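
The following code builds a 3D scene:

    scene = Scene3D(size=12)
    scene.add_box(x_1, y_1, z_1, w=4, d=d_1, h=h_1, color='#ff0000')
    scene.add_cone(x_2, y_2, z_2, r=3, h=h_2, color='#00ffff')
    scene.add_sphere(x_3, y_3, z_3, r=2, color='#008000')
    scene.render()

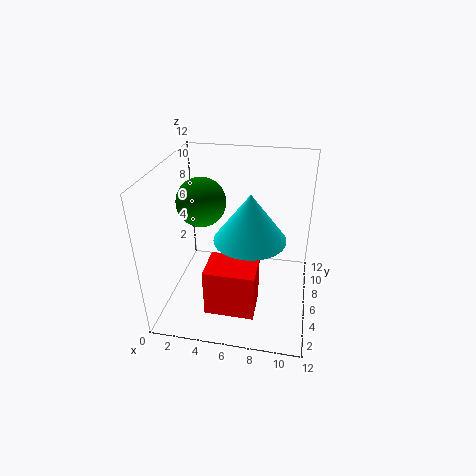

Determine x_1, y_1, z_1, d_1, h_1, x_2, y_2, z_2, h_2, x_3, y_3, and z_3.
x_1 = 4, y_1 = 2, z_1 = 1, d_1 = 3, h_1 = 4, x_2 = 7, y_2 = 6, z_2 = 6, h_2 = 4, x_3 = 3, y_3 = 6, z_3 = 9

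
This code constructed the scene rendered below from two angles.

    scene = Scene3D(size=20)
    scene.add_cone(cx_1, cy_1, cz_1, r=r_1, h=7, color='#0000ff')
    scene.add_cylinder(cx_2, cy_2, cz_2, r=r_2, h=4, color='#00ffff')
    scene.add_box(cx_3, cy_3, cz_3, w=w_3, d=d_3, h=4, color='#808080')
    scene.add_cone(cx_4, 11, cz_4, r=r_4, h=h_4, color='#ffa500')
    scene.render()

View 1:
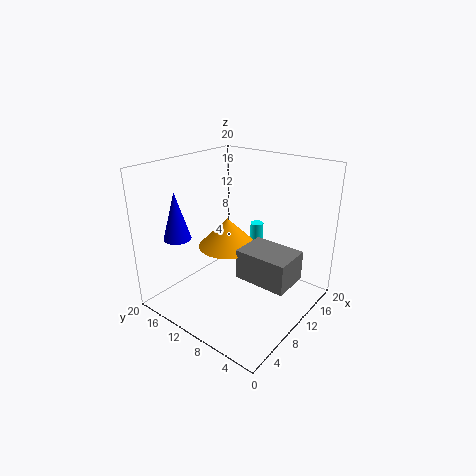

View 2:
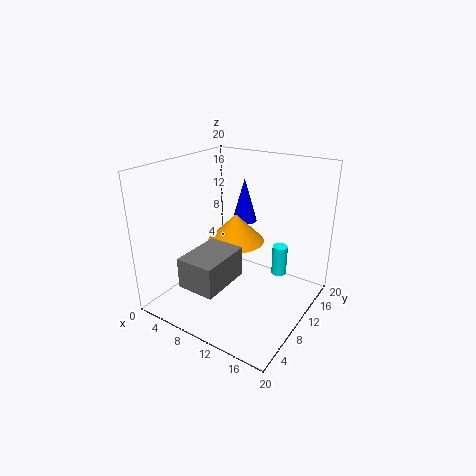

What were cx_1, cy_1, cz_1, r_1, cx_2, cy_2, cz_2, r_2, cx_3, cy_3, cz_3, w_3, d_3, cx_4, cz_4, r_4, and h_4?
cx_1 = 6, cy_1 = 18, cz_1 = 9, r_1 = 2, cx_2 = 16, cy_2 = 11, cz_2 = 6, r_2 = 1, cx_3 = 7, cy_3 = 1, cz_3 = 6, w_3 = 5, d_3 = 7, cx_4 = 9, cz_4 = 9, r_4 = 4, h_4 = 4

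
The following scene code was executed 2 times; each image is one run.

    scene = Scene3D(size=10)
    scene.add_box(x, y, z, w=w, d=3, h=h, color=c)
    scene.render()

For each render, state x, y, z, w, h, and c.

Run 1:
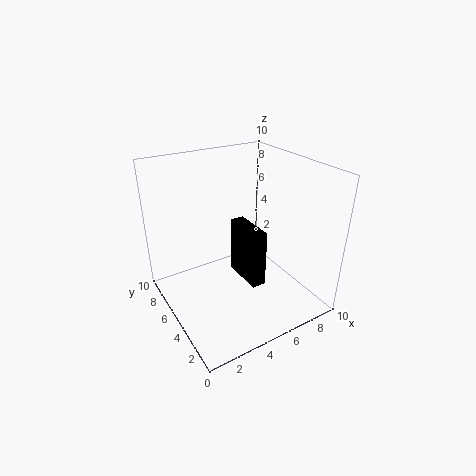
x = 5, y = 3, z = 2, w = 1, h = 4, c = 'black'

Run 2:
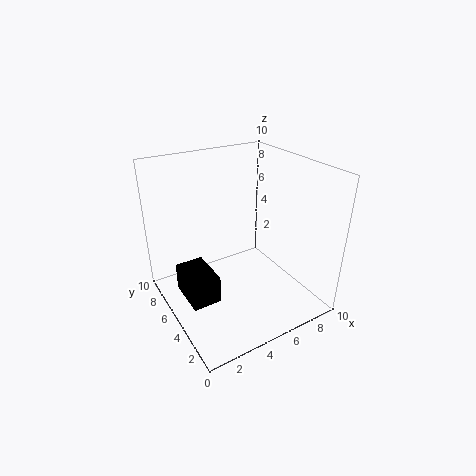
x = 1, y = 4, z = 1, w = 2, h = 2, c = 'black'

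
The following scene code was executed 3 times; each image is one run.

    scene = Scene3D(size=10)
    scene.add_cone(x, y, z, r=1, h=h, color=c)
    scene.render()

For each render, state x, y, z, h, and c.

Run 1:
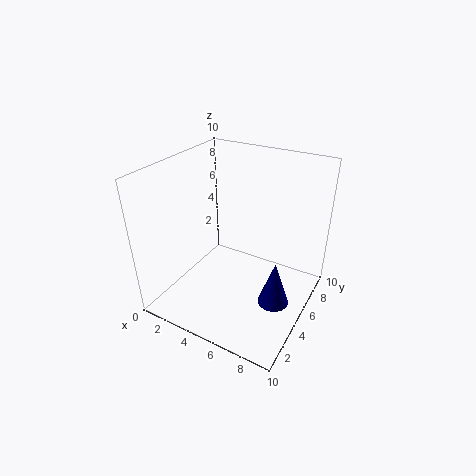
x = 8.5; y = 3.5; z = 2; h = 3; c = 'navy'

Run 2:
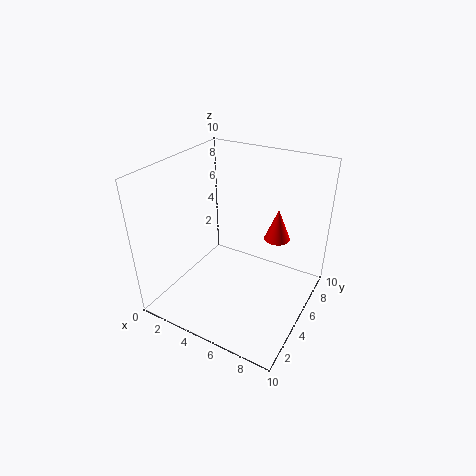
x = 6.5; y = 8.5; z = 3.5; h = 2.5; c = 'red'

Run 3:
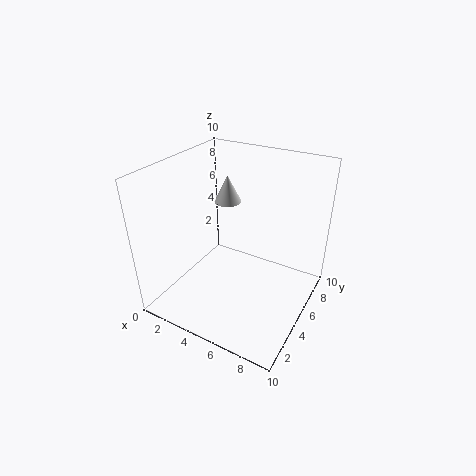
x = 3; y = 7; z = 6.5; h = 2; c = 'lightgray'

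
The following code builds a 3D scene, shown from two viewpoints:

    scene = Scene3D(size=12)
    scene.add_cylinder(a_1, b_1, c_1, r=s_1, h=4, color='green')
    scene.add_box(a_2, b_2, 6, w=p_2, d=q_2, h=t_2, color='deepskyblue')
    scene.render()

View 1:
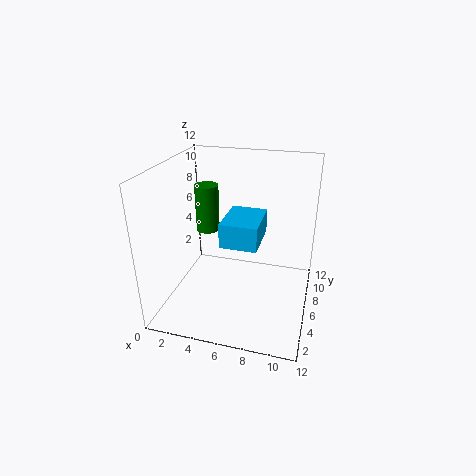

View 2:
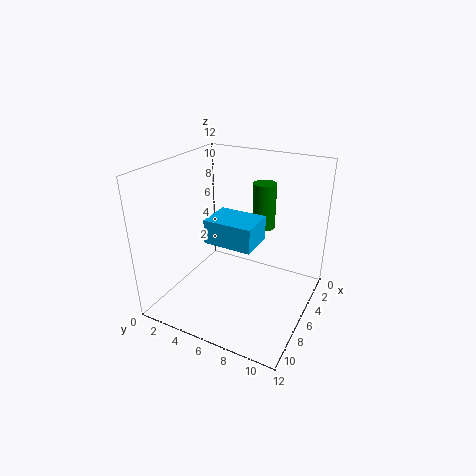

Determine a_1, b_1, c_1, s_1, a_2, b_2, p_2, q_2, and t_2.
a_1 = 3
b_1 = 7
c_1 = 6
s_1 = 1
a_2 = 5
b_2 = 4
p_2 = 3
q_2 = 4
t_2 = 2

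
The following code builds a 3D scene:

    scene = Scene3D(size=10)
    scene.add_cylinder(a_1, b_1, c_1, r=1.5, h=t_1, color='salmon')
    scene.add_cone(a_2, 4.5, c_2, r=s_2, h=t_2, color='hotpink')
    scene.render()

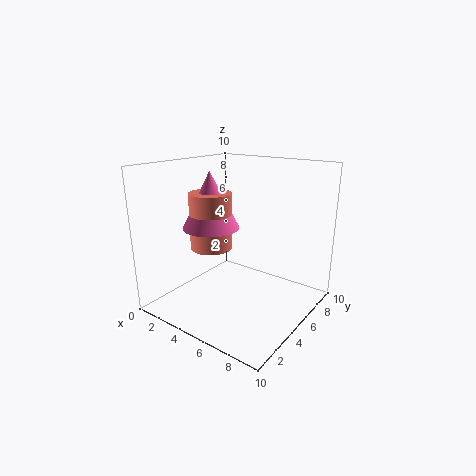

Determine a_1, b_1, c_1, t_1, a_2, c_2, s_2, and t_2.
a_1 = 3
b_1 = 4.5
c_1 = 4
t_1 = 4
a_2 = 3
c_2 = 5.5
s_2 = 2
t_2 = 4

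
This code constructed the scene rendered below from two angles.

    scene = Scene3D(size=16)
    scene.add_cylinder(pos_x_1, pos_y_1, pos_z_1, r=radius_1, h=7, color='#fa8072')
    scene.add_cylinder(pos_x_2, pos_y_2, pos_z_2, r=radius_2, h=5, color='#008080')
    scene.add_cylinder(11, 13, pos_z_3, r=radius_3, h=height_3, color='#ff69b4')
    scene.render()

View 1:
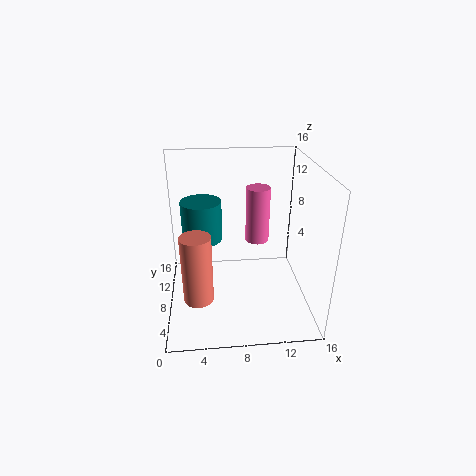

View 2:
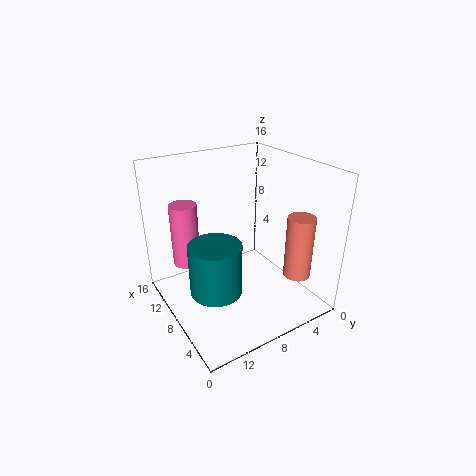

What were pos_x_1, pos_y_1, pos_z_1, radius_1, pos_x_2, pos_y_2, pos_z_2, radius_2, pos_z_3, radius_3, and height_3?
pos_x_1 = 3.5; pos_y_1 = 3; pos_z_1 = 4; radius_1 = 1.5; pos_x_2 = 4; pos_y_2 = 13; pos_z_2 = 5.5; radius_2 = 2.5; pos_z_3 = 5; radius_3 = 1.5; height_3 = 7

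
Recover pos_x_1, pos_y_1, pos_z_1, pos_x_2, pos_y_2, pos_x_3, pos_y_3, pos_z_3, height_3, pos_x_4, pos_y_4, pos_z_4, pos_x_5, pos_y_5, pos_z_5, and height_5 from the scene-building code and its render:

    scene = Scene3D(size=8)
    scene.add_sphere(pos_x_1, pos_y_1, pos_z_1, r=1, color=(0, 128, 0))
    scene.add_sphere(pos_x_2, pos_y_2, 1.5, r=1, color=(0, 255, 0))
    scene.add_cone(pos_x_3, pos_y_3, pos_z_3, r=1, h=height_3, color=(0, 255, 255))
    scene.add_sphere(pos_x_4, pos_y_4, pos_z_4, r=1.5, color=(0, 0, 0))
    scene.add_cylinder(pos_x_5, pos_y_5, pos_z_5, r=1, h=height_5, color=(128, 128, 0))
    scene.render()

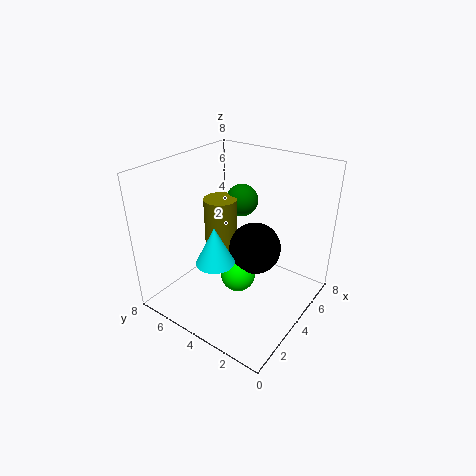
pos_x_1 = 6.5
pos_y_1 = 5.5
pos_z_1 = 5
pos_x_2 = 4
pos_y_2 = 4
pos_x_3 = 2
pos_y_3 = 4
pos_z_3 = 3.5
height_3 = 2
pos_x_4 = 5
pos_y_4 = 3.5
pos_z_4 = 3
pos_x_5 = 5
pos_y_5 = 6
pos_z_5 = 2
height_5 = 3.5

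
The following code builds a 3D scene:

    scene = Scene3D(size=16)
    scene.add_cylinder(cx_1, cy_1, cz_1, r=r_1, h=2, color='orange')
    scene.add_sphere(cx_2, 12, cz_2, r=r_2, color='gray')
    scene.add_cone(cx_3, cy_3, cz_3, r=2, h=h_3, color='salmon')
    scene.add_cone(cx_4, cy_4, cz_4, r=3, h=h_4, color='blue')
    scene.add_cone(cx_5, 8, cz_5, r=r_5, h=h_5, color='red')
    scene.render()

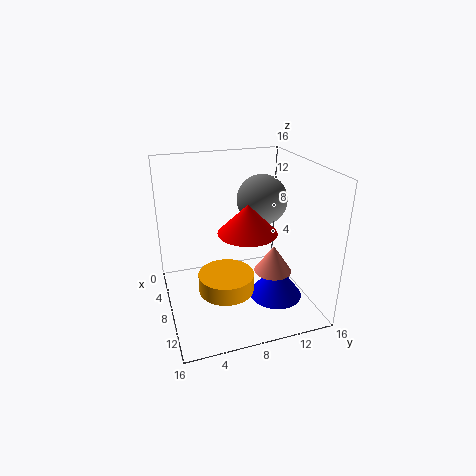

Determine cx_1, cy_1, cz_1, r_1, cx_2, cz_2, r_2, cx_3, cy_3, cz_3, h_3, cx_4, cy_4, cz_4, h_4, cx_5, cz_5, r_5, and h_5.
cx_1 = 10, cy_1 = 6, cz_1 = 3, r_1 = 3, cx_2 = 5, cz_2 = 11, r_2 = 3, cx_3 = 11, cy_3 = 11, cz_3 = 5, h_3 = 3, cx_4 = 10, cy_4 = 12, cz_4 = 1, h_4 = 4, cx_5 = 11, cz_5 = 10, r_5 = 3, h_5 = 3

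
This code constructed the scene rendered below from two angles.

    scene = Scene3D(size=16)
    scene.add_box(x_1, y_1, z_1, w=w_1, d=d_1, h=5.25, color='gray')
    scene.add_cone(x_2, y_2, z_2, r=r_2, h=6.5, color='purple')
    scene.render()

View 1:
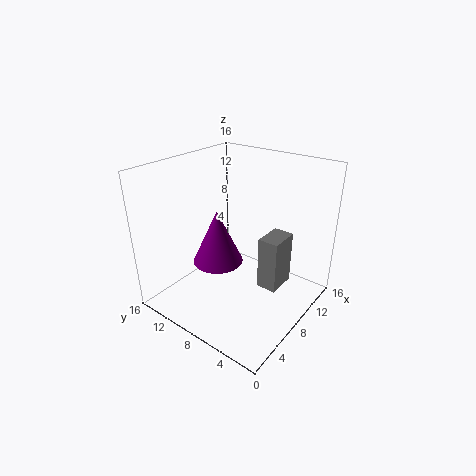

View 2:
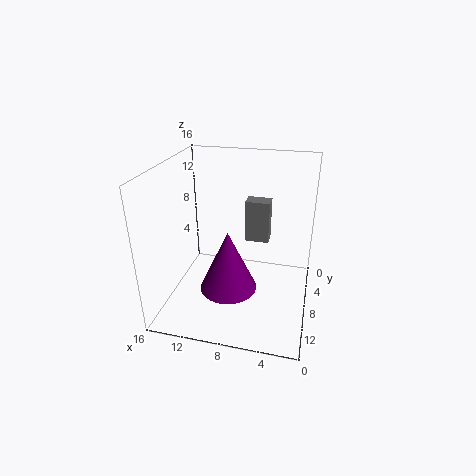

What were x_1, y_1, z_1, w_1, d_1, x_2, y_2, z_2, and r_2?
x_1 = 5.25; y_1 = 1.5; z_1 = 5.25; w_1 = 3; d_1 = 2; x_2 = 8.25; y_2 = 11.25; z_2 = 3.75; r_2 = 3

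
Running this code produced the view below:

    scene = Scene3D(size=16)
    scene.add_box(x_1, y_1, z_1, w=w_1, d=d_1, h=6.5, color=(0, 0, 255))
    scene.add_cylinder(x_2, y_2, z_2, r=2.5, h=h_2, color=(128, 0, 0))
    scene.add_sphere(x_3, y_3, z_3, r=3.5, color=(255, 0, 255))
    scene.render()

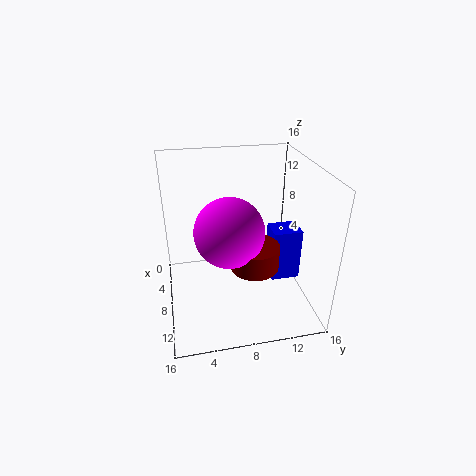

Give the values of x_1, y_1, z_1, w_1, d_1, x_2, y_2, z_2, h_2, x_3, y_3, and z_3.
x_1 = 4.5
y_1 = 12.5
z_1 = 1
w_1 = 3
d_1 = 3.5
x_2 = 11.5
y_2 = 9
z_2 = 6.5
h_2 = 2.5
x_3 = 11
y_3 = 6.5
z_3 = 10.5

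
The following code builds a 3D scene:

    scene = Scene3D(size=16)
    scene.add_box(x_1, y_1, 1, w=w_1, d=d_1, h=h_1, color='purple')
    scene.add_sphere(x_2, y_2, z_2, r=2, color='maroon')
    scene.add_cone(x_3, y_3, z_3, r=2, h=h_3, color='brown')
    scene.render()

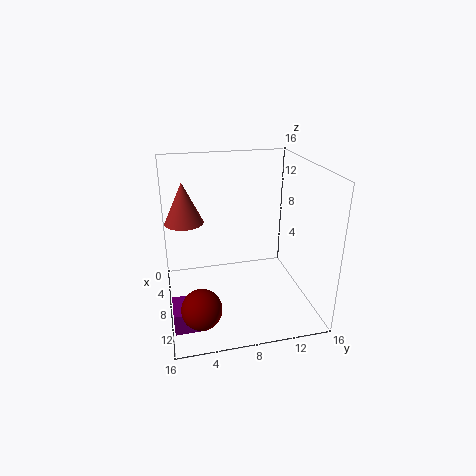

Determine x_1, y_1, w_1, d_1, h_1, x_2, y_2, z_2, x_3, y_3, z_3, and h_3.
x_1 = 10.75, y_1 = 0.25, w_1 = 3.25, d_1 = 3.25, h_1 = 2.25, x_2 = 13.75, y_2 = 3, z_2 = 3.5, x_3 = 8.25, y_3 = 2.25, z_3 = 10.5, h_3 = 4.25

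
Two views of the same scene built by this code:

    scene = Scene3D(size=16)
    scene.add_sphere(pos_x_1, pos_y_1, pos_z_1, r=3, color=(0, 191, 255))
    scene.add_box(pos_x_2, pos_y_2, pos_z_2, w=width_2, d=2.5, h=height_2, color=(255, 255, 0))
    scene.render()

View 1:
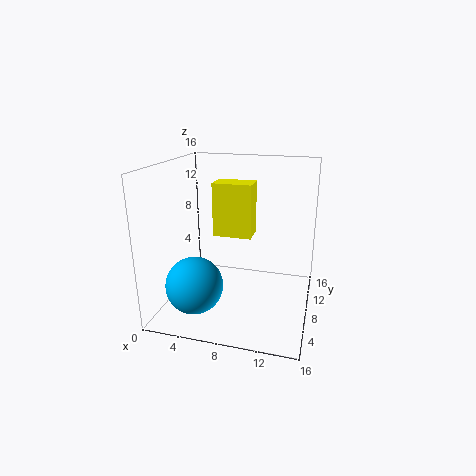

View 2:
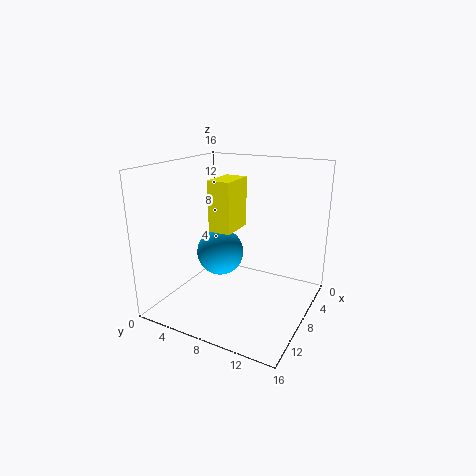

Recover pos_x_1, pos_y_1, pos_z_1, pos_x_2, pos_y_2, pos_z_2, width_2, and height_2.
pos_x_1 = 4.5, pos_y_1 = 3.5, pos_z_1 = 4, pos_x_2 = 6, pos_y_2 = 5.5, pos_z_2 = 9, width_2 = 4, height_2 = 5.5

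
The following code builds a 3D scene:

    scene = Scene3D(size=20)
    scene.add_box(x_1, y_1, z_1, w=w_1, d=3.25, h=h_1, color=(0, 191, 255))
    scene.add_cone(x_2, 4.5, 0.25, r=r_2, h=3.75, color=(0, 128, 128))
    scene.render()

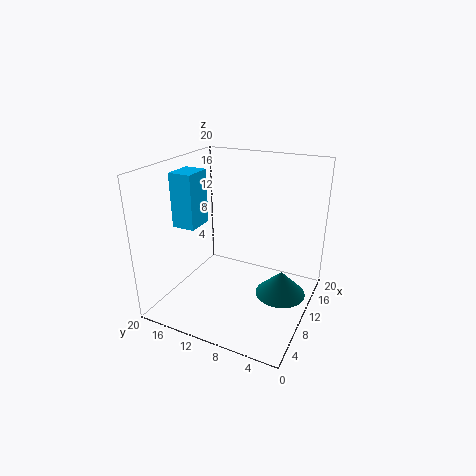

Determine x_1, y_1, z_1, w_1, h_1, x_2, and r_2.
x_1 = 6.5, y_1 = 15, z_1 = 11.5, w_1 = 4, h_1 = 7.5, x_2 = 13.5, r_2 = 3.75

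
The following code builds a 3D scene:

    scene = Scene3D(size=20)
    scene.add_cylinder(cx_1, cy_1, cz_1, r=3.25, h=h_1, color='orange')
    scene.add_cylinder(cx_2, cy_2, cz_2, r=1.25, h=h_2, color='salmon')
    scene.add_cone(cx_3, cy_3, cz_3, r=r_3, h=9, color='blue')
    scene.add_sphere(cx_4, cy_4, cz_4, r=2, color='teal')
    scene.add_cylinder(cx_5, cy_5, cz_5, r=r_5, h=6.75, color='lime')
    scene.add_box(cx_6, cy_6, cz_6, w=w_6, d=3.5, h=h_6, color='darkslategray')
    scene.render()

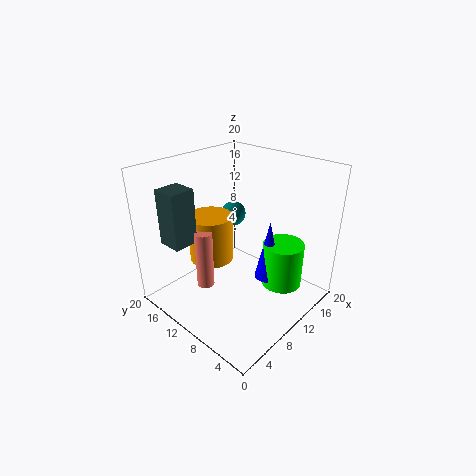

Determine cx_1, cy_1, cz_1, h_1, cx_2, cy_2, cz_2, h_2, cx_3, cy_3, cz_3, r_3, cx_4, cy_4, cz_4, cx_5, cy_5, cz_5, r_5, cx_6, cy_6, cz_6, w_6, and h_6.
cx_1 = 9.5; cy_1 = 15; cz_1 = 5; h_1 = 7; cx_2 = 6.5; cy_2 = 13.25; cz_2 = 2.5; h_2 = 8.5; cx_3 = 14; cy_3 = 7.5; cz_3 = 2.75; r_3 = 2; cx_4 = 16.25; cy_4 = 16.75; cz_4 = 9.5; cx_5 = 15.5; cy_5 = 6; cz_5 = 1.5; r_5 = 3; cx_6 = 2.5; cy_6 = 14; cz_6 = 9.5; w_6 = 3.5; h_6 = 7.75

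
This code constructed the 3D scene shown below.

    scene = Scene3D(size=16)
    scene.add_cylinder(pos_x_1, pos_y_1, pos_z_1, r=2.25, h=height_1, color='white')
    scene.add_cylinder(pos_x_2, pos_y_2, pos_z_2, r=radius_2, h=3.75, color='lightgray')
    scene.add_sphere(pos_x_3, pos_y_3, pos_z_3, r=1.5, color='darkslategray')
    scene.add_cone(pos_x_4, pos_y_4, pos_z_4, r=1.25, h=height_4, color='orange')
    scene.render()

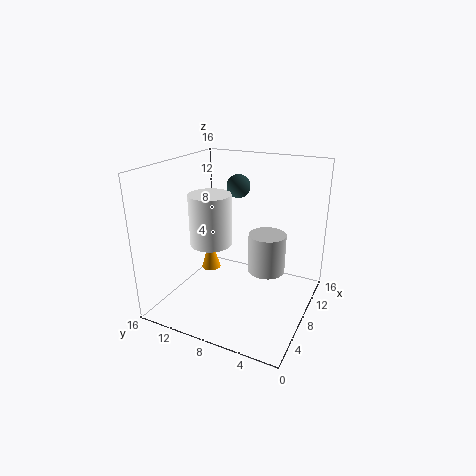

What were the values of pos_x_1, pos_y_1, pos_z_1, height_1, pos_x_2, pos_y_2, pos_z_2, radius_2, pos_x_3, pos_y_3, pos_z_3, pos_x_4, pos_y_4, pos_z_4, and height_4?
pos_x_1 = 6
pos_y_1 = 10.25
pos_z_1 = 7.75
height_1 = 5.5
pos_x_2 = 4.5
pos_y_2 = 3.25
pos_z_2 = 7
radius_2 = 1.75
pos_x_3 = 14.25
pos_y_3 = 11
pos_z_3 = 12
pos_x_4 = 11.5
pos_y_4 = 13.75
pos_z_4 = 1.25
height_4 = 4.25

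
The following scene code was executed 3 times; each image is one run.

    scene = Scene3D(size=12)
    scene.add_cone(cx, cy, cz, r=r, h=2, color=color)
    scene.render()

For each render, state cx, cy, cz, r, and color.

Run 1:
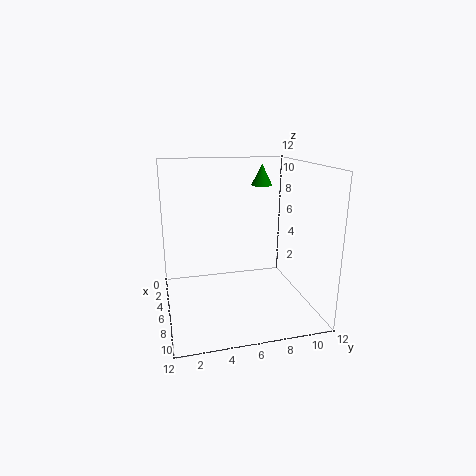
cx = 1.5, cy = 9.5, cz = 9.5, r = 1, color = 'green'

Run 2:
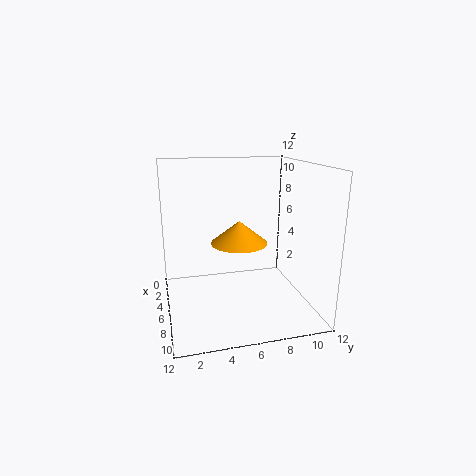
cx = 4.5, cy = 6.5, cz = 5, r = 2.5, color = 'orange'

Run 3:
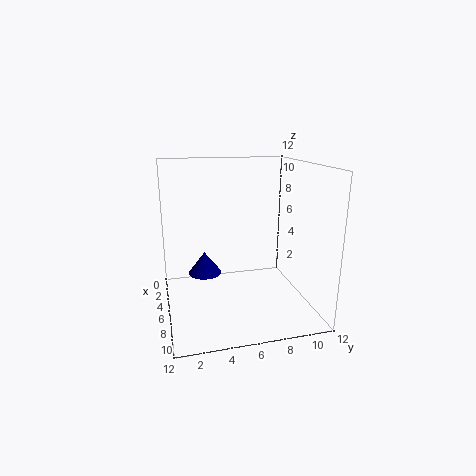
cx = 3.5, cy = 3.5, cz = 2, r = 1.5, color = 'navy'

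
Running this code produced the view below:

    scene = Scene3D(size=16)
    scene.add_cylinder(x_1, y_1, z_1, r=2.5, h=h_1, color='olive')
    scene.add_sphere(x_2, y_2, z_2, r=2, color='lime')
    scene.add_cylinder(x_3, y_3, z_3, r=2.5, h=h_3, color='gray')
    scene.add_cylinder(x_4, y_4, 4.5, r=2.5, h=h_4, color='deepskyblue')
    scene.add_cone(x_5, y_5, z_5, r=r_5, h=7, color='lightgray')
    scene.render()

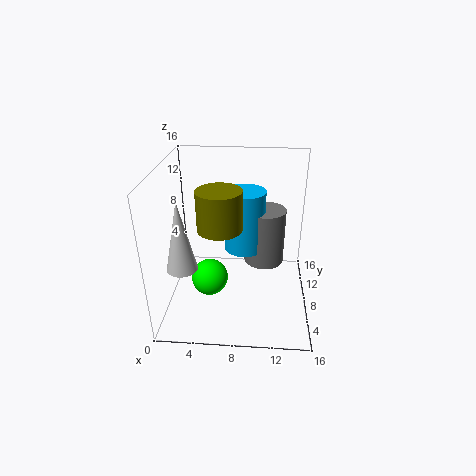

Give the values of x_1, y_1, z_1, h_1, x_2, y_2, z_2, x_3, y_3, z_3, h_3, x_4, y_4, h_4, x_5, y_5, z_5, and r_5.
x_1 = 6; y_1 = 8; z_1 = 9; h_1 = 4.5; x_2 = 5; y_2 = 6; z_2 = 4; x_3 = 11; y_3 = 12.5; z_3 = 2.5; h_3 = 7; x_4 = 8.5; y_4 = 12; h_4 = 7.5; x_5 = 3; y_5 = 2.5; z_5 = 7.5; r_5 = 1.5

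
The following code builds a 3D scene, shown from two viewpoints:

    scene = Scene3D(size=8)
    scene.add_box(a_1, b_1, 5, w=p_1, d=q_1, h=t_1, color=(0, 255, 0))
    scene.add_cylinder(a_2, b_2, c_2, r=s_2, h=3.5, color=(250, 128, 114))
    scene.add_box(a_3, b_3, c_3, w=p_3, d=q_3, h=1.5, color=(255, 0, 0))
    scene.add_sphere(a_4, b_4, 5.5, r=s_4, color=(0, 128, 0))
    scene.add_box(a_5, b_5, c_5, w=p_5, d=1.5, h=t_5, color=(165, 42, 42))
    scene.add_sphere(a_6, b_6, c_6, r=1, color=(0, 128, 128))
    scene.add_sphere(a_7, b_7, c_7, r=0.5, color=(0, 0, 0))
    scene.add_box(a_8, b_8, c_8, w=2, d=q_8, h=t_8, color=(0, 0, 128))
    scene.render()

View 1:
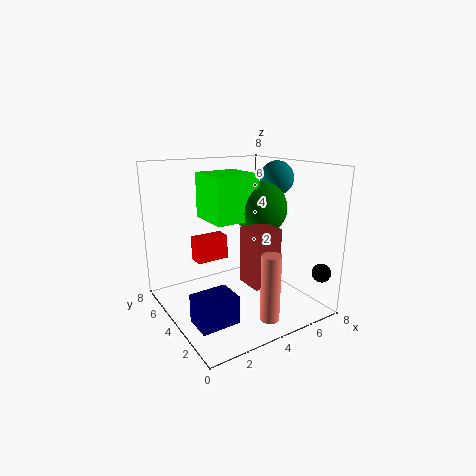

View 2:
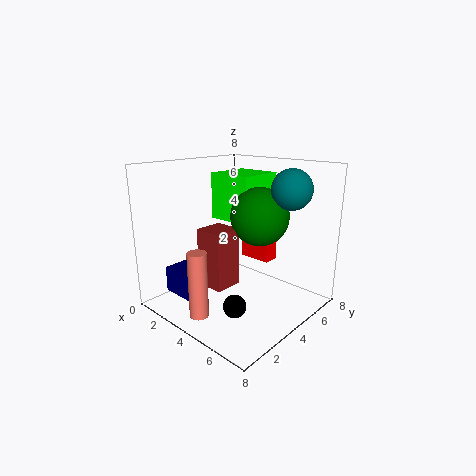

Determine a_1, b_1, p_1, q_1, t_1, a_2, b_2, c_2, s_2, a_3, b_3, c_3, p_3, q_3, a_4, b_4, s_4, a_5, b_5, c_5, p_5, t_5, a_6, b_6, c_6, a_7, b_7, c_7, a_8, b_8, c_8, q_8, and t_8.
a_1 = 2.5; b_1 = 3.5; p_1 = 2.5; q_1 = 2.5; t_1 = 2.5; a_2 = 4; b_2 = 1; c_2 = 0.5; s_2 = 0.5; a_3 = 2.5; b_3 = 6; c_3 = 2; p_3 = 2; q_3 = 1; a_4 = 5.5; b_4 = 4; s_4 = 1.5; a_5 = 3.5; b_5 = 1.5; c_5 = 2; p_5 = 1.5; t_5 = 3; a_6 = 7; b_6 = 4.5; c_6 = 7; a_7 = 7; b_7 = 0.5; c_7 = 2.5; a_8 = 0.5; b_8 = 1.5; c_8 = 0.5; q_8 = 1.5; t_8 = 1.5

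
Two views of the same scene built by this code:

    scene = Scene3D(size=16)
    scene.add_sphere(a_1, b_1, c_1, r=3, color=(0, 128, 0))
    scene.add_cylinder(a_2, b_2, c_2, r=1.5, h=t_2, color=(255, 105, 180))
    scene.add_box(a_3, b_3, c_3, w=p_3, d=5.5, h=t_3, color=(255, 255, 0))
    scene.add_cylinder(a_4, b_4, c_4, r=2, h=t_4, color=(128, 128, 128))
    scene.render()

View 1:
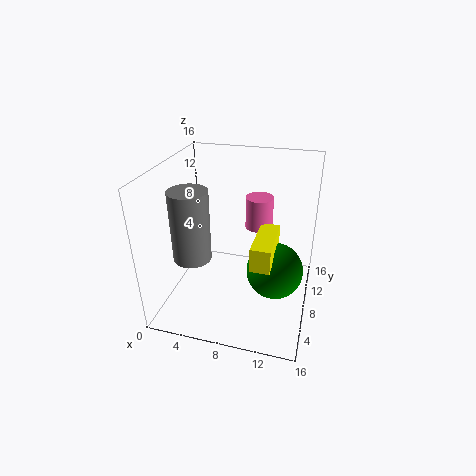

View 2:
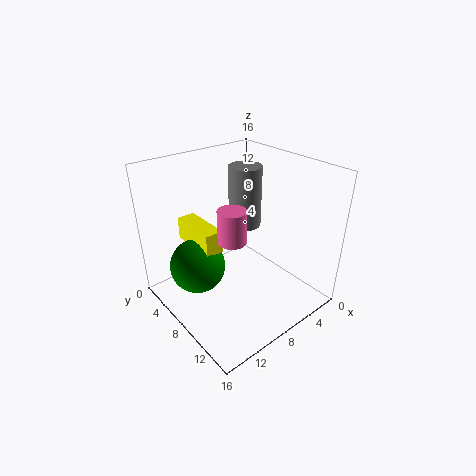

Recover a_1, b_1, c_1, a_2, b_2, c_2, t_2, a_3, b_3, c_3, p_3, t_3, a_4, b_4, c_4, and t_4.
a_1 = 12.5
b_1 = 6.5
c_1 = 5.5
a_2 = 10
b_2 = 9.5
c_2 = 9
t_2 = 3.5
a_3 = 10.5
b_3 = 3
c_3 = 7.5
p_3 = 2
t_3 = 2.5
a_4 = 4
b_4 = 4.5
c_4 = 7
t_4 = 7.5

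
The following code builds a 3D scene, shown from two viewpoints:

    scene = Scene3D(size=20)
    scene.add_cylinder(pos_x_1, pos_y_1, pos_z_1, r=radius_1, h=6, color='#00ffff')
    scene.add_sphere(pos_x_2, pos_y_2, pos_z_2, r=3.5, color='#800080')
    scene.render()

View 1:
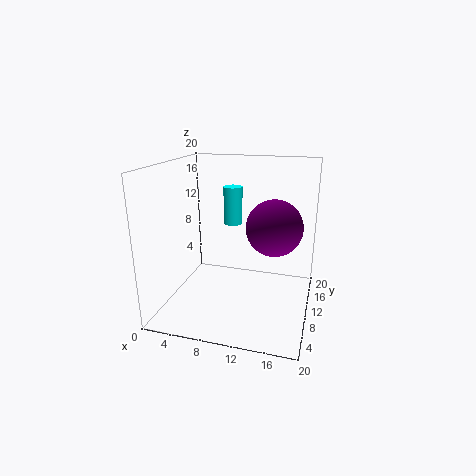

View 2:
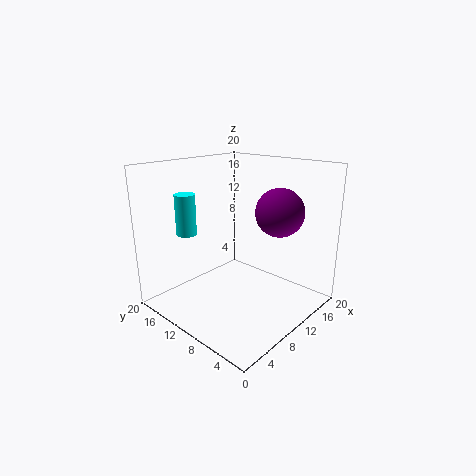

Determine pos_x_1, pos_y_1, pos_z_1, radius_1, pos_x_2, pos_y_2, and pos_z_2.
pos_x_1 = 7, pos_y_1 = 17.5, pos_z_1 = 9.5, radius_1 = 1.5, pos_x_2 = 15.5, pos_y_2 = 7, pos_z_2 = 13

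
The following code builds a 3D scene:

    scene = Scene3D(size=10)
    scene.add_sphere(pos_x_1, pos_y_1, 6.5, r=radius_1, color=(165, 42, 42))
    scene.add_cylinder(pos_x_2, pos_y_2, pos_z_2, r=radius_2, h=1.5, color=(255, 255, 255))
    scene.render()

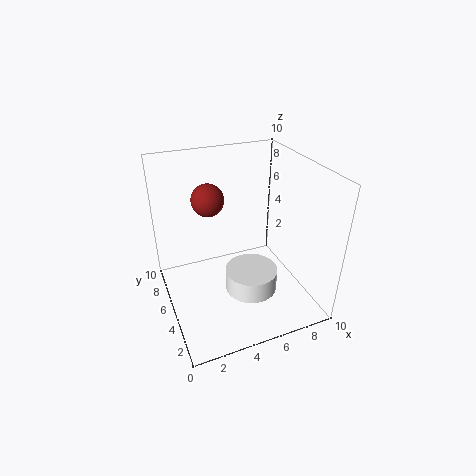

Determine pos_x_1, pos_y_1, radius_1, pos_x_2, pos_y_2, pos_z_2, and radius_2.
pos_x_1 = 4; pos_y_1 = 8.5; radius_1 = 1.25; pos_x_2 = 5.25; pos_y_2 = 3.25; pos_z_2 = 2; radius_2 = 1.75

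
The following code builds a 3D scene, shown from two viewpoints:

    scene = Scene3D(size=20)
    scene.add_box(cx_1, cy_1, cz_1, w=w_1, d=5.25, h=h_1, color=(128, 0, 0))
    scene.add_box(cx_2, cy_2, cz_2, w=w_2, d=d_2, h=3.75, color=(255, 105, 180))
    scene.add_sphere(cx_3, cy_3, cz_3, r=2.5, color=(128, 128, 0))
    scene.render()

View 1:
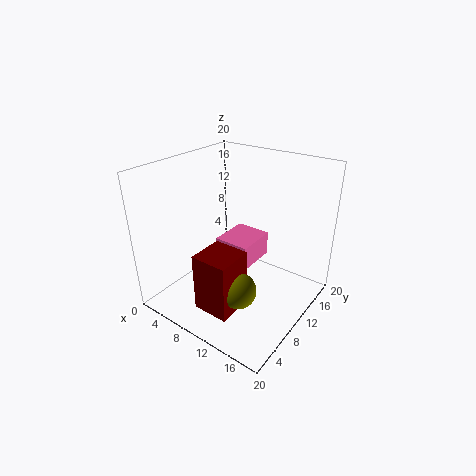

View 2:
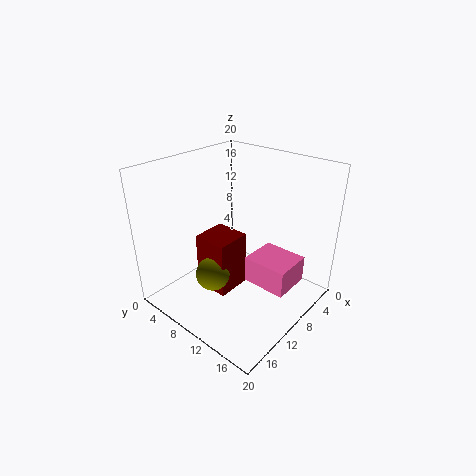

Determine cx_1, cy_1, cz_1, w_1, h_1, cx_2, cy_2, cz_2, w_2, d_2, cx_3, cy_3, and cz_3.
cx_1 = 7; cy_1 = 3.75; cz_1 = 0.5; w_1 = 5.25; h_1 = 8.5; cx_2 = 4.75; cy_2 = 11.5; cz_2 = 3.75; w_2 = 5.5; d_2 = 6.25; cx_3 = 12.25; cy_3 = 7; cz_3 = 3.75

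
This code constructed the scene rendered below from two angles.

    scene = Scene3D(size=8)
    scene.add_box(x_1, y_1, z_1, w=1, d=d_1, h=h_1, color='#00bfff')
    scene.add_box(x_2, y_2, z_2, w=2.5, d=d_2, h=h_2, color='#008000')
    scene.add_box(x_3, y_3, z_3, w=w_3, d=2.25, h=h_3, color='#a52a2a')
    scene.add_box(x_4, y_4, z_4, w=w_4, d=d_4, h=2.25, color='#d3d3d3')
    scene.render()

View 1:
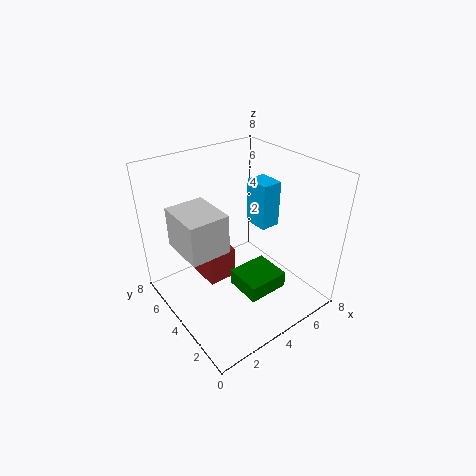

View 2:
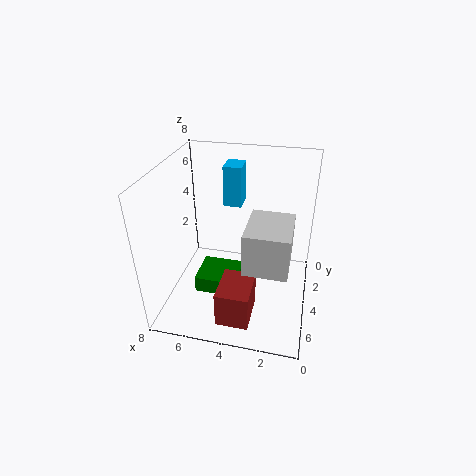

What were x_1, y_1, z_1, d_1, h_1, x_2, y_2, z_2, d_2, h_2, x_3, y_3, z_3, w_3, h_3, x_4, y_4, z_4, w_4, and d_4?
x_1 = 4; y_1 = 2; z_1 = 5.5; d_1 = 1.25; h_1 = 2.25; x_2 = 4; y_2 = 2.5; z_2 = 0.25; d_2 = 2.25; h_2 = 1; x_3 = 2.75; y_3 = 5; z_3 = 0.5; w_3 = 1.75; h_3 = 2; x_4 = 1; y_4 = 3.75; z_4 = 3.5; w_4 = 2.25; d_4 = 2.75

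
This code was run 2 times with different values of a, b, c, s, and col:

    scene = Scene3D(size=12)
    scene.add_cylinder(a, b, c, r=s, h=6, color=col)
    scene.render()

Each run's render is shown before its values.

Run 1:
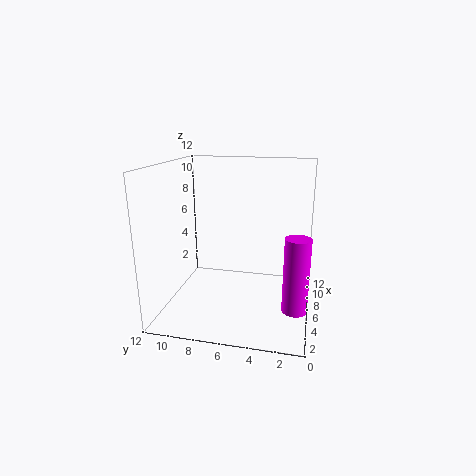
a = 4, b = 1, c = 1, s = 1, col = 'magenta'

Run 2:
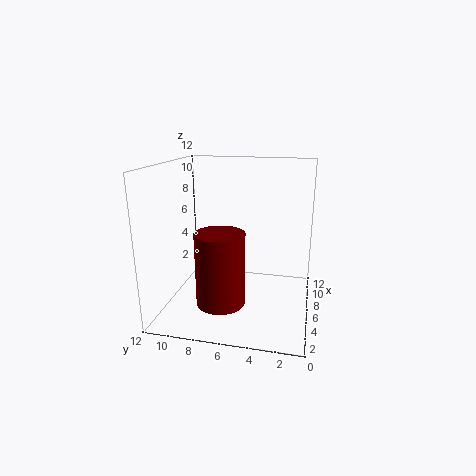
a = 4, b = 7, c = 1, s = 2, col = 'maroon'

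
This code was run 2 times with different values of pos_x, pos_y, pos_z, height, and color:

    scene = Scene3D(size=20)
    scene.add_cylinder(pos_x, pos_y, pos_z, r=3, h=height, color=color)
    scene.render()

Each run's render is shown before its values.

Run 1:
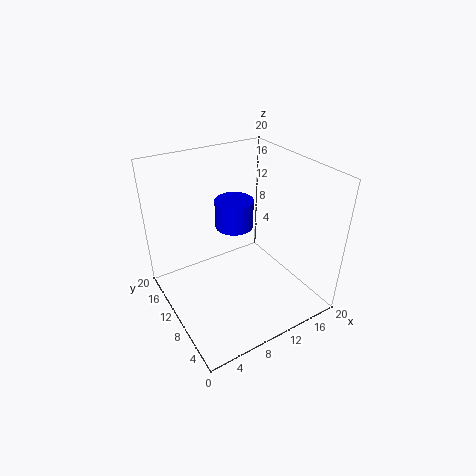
pos_x = 13; pos_y = 16; pos_z = 8; height = 4.5; color = 'blue'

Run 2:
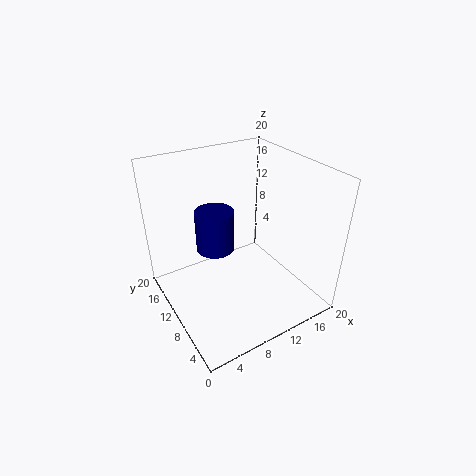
pos_x = 9.5; pos_y = 16; pos_z = 5; height = 6.5; color = 'navy'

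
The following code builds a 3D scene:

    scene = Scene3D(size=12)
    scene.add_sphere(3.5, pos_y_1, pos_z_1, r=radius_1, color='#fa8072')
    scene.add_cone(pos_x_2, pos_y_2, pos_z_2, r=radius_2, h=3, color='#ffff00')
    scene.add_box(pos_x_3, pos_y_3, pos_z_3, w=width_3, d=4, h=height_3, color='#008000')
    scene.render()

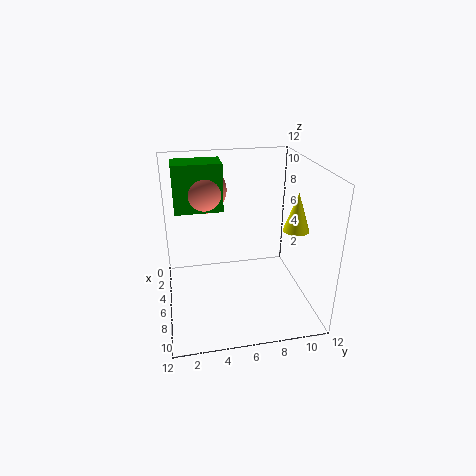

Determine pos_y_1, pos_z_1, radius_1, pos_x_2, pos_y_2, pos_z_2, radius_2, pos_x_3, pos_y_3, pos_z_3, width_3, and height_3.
pos_y_1 = 3.5; pos_z_1 = 9.5; radius_1 = 2; pos_x_2 = 8.5; pos_y_2 = 10; pos_z_2 = 7.5; radius_2 = 1; pos_x_3 = 2.5; pos_y_3 = 1; pos_z_3 = 8; width_3 = 2.5; height_3 = 4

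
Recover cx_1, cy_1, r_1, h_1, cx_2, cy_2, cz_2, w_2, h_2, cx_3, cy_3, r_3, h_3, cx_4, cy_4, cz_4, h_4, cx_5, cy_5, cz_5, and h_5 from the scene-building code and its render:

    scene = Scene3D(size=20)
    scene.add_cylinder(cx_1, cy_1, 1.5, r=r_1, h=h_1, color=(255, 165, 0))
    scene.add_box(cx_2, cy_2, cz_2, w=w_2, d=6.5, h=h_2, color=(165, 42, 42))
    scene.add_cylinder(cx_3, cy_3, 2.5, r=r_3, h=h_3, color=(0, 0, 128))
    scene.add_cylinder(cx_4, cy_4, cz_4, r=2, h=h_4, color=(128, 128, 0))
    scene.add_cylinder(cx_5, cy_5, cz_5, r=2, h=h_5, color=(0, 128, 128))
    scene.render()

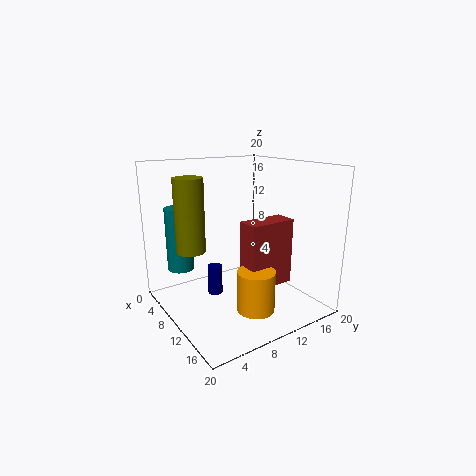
cx_1 = 15
cy_1 = 9.5
r_1 = 2.5
h_1 = 5.5
cx_2 = 12
cy_2 = 9
cz_2 = 4
w_2 = 3
h_2 = 9
cx_3 = 9.5
cy_3 = 6.5
r_3 = 1
h_3 = 4
cx_4 = 7.5
cy_4 = 4
cz_4 = 8.5
h_4 = 10
cx_5 = 2.5
cy_5 = 4.5
cz_5 = 4
h_5 = 9.5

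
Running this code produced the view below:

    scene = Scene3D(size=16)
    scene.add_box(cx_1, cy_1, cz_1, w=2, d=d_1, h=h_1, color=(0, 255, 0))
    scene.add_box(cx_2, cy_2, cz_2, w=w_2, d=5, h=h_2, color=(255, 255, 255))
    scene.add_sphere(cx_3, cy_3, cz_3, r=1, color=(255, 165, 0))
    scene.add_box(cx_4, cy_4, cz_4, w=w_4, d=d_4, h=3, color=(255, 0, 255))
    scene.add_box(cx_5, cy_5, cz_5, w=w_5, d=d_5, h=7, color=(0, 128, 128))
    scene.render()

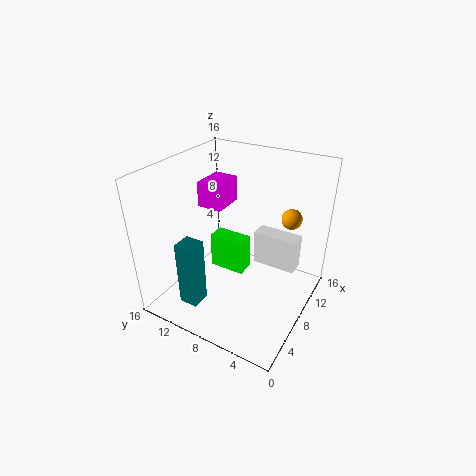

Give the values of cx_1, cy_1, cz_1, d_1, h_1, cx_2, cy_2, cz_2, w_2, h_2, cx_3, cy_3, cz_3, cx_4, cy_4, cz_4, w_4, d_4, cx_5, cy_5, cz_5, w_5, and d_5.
cx_1 = 7, cy_1 = 7, cz_1 = 4, d_1 = 4, h_1 = 4, cx_2 = 10, cy_2 = 2, cz_2 = 4, w_2 = 2, h_2 = 4, cx_3 = 8, cy_3 = 2, cz_3 = 12, cx_4 = 9, cy_4 = 11, cz_4 = 10, w_4 = 4, d_4 = 3, cx_5 = 1, cy_5 = 9, cz_5 = 3, w_5 = 2, d_5 = 2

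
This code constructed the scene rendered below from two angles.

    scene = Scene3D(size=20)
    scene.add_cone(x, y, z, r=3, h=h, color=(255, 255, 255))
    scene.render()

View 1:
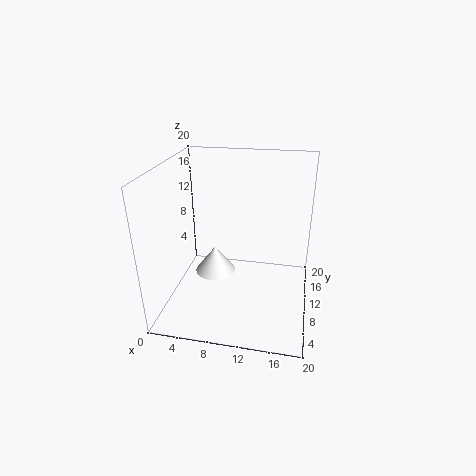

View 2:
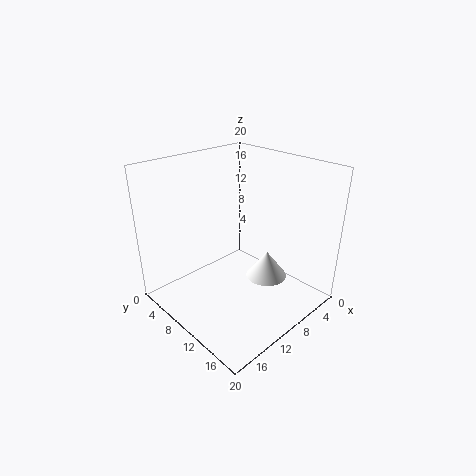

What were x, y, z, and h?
x = 6
y = 12
z = 3
h = 4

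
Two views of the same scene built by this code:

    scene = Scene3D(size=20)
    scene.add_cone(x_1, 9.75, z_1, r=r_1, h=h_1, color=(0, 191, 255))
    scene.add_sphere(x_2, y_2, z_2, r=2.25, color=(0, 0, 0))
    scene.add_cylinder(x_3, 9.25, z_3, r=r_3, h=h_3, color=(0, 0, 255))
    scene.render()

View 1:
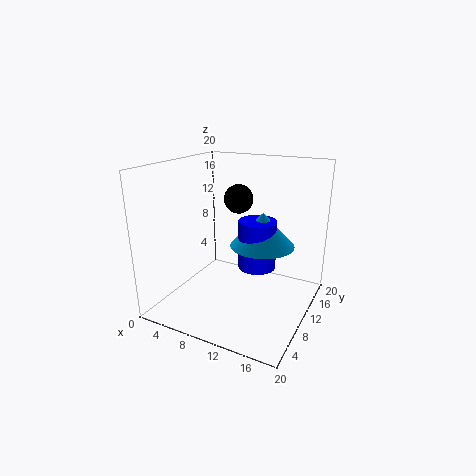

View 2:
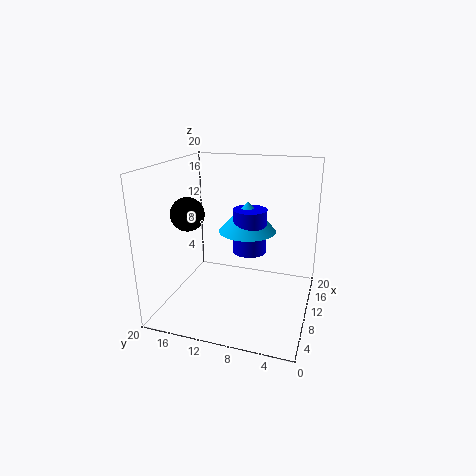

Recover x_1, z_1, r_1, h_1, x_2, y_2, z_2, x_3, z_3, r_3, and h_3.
x_1 = 13.75, z_1 = 9.75, r_1 = 4.25, h_1 = 4.5, x_2 = 7, y_2 = 16, z_2 = 13.75, x_3 = 13.25, z_3 = 6.75, r_3 = 2.5, h_3 = 6.5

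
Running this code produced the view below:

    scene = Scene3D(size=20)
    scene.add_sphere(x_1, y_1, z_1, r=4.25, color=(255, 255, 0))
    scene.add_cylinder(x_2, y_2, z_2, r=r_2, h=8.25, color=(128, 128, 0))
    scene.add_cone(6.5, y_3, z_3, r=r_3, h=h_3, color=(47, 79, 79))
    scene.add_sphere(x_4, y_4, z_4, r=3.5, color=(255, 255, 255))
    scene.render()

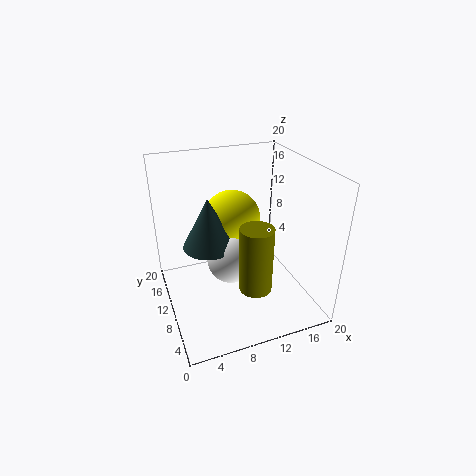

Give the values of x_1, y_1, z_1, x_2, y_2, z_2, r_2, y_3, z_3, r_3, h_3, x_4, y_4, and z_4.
x_1 = 10.75
y_1 = 14.5
z_1 = 10.75
x_2 = 9.5
y_2 = 2.75
z_2 = 7
r_2 = 2
y_3 = 12.25
z_3 = 8.25
r_3 = 3.75
h_3 = 7.25
x_4 = 9.25
y_4 = 10.75
z_4 = 6.25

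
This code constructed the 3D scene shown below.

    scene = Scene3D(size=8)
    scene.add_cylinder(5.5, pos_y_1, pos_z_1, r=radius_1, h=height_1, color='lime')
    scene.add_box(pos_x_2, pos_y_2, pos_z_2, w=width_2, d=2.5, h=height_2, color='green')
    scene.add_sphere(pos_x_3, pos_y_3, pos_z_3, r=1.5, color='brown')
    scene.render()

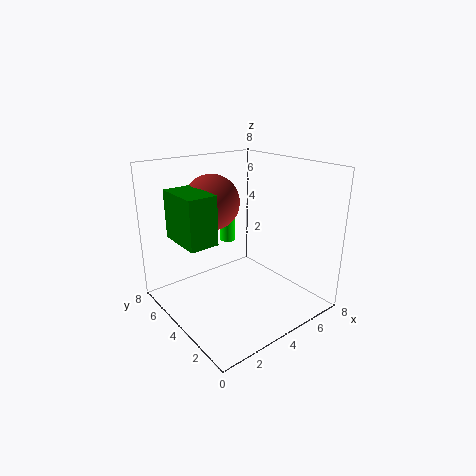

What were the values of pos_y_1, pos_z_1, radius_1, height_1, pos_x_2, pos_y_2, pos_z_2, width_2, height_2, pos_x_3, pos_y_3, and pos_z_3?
pos_y_1 = 7, pos_z_1 = 2.5, radius_1 = 0.5, height_1 = 2, pos_x_2 = 0.5, pos_y_2 = 3, pos_z_2 = 4.5, width_2 = 1.5, height_2 = 2.5, pos_x_3 = 3, pos_y_3 = 5, pos_z_3 = 6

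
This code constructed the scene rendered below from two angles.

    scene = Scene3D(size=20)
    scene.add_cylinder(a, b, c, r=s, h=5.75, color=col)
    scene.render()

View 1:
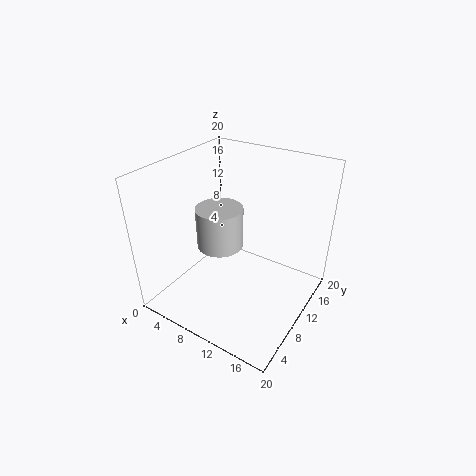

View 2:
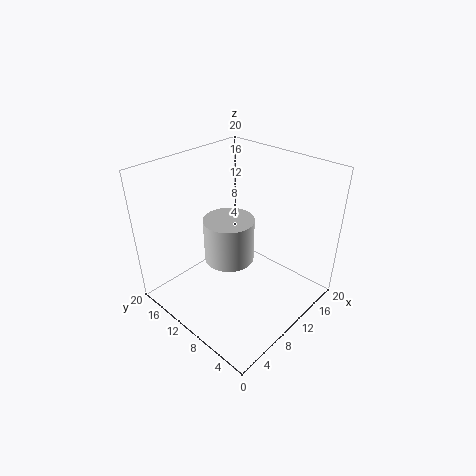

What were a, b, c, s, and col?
a = 7.5
b = 9.25
c = 8.5
s = 3.25
col = 'lightgray'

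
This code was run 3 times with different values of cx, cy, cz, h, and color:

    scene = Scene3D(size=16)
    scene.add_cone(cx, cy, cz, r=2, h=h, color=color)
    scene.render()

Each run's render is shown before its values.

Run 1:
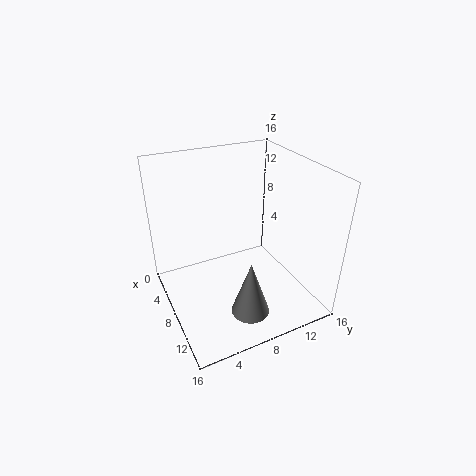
cx = 13; cy = 7; cz = 2; h = 6; color = 'gray'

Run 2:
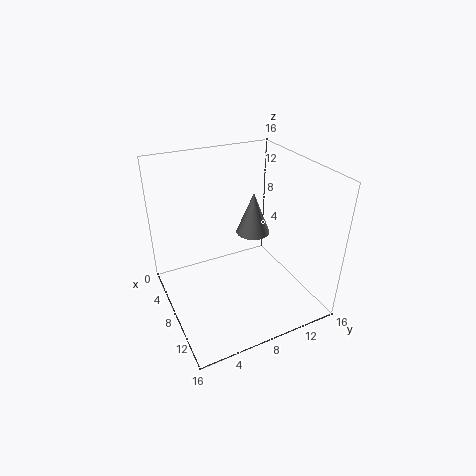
cx = 6; cy = 11; cz = 7; h = 5; color = 'gray'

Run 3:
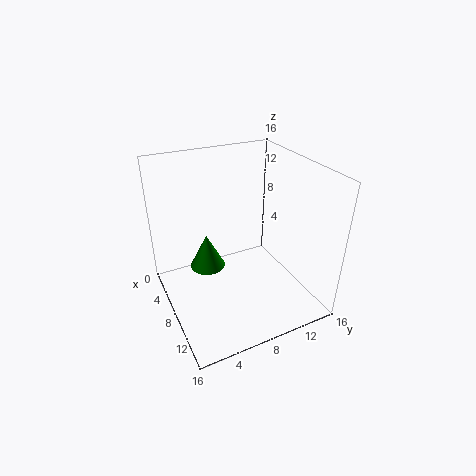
cx = 6; cy = 5; cz = 4; h = 4; color = 'green'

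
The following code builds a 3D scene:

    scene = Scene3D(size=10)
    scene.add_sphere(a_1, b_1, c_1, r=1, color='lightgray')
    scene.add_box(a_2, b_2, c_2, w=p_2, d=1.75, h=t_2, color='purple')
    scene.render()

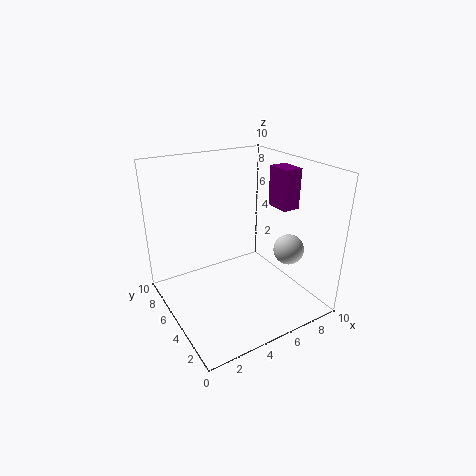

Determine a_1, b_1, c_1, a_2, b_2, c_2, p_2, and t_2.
a_1 = 7.25; b_1 = 2.25; c_1 = 4.75; a_2 = 7.5; b_2 = 3.25; c_2 = 7; p_2 = 1.25; t_2 = 2.75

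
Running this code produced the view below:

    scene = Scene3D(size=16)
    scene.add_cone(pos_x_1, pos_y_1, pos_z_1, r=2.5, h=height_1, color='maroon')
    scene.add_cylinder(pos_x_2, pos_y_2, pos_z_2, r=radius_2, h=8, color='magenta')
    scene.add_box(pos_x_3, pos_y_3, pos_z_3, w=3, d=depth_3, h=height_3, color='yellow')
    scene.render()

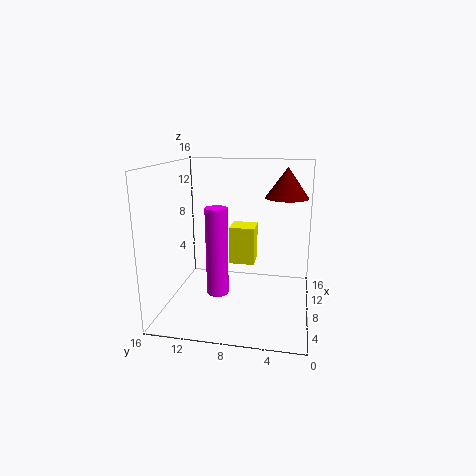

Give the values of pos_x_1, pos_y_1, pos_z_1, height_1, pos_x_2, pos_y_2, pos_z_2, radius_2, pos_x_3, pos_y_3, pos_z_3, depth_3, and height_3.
pos_x_1 = 11.5; pos_y_1 = 3; pos_z_1 = 12; height_1 = 3.5; pos_x_2 = 1; pos_y_2 = 8.5; pos_z_2 = 5; radius_2 = 1; pos_x_3 = 10; pos_y_3 = 6.5; pos_z_3 = 4; depth_3 = 3; height_3 = 4.5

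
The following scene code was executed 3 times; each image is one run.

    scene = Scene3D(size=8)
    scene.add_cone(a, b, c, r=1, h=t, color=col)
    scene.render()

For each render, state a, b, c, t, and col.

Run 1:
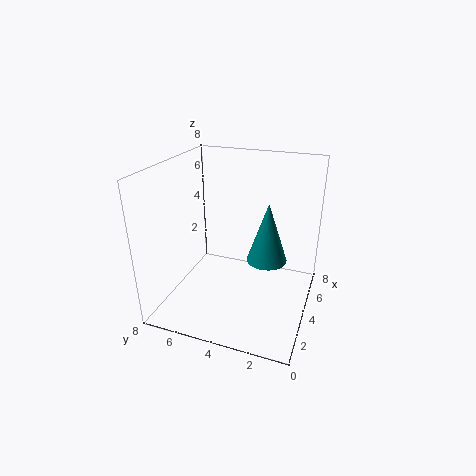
a = 2.75; b = 2; c = 3.75; t = 3; col = 'teal'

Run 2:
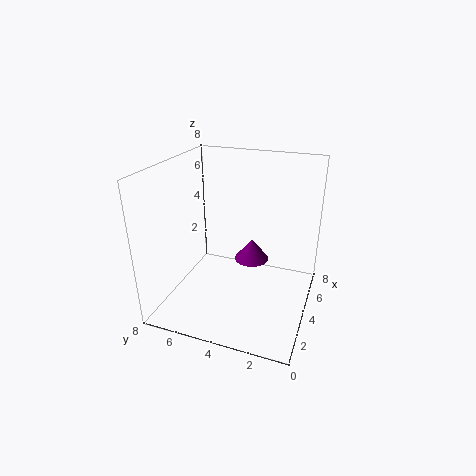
a = 5; b = 3.5; c = 2.25; t = 1.25; col = 'purple'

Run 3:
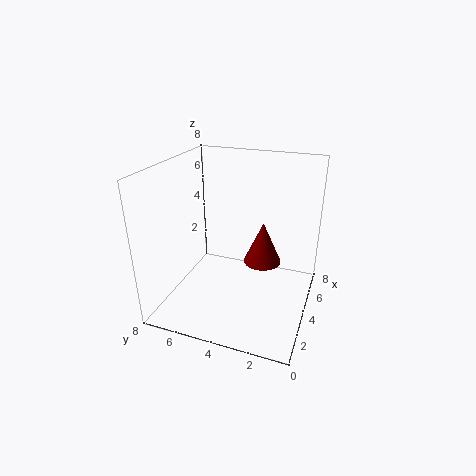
a = 3.75; b = 2.5; c = 3; t = 2.25; col = 'maroon'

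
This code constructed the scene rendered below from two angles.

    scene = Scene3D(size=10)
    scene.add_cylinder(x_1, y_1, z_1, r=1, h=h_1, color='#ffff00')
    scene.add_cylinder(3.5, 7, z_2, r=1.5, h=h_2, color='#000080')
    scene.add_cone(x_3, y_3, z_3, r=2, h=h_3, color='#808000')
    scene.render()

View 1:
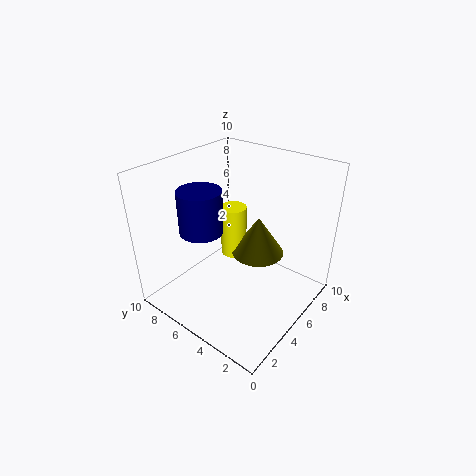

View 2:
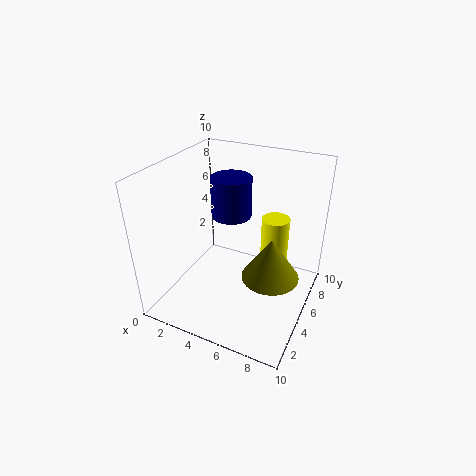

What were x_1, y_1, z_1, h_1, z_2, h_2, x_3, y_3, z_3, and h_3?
x_1 = 7; y_1 = 7; z_1 = 2; h_1 = 4; z_2 = 5.5; h_2 = 3; x_3 = 7.5; y_3 = 5; z_3 = 2.5; h_3 = 3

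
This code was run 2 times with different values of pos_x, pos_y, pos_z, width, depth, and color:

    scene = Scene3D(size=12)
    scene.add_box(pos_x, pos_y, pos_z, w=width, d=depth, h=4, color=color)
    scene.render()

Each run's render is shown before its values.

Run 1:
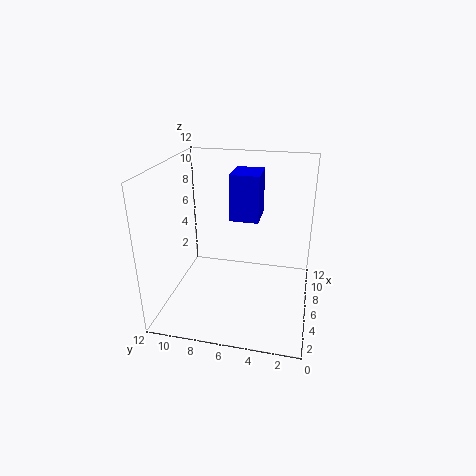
pos_x = 7, pos_y = 4.5, pos_z = 7, width = 3, depth = 2.5, color = 'blue'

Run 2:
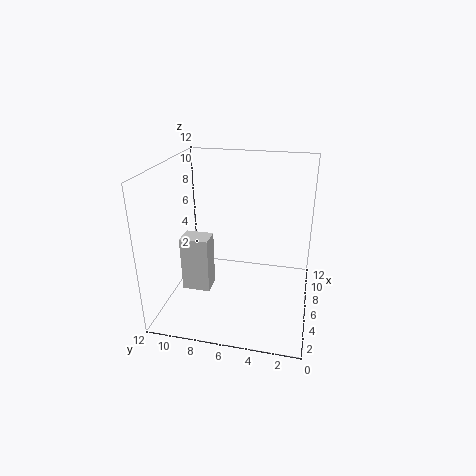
pos_x = 1, pos_y = 7, pos_z = 4, width = 1.5, depth = 2, color = 'lightgray'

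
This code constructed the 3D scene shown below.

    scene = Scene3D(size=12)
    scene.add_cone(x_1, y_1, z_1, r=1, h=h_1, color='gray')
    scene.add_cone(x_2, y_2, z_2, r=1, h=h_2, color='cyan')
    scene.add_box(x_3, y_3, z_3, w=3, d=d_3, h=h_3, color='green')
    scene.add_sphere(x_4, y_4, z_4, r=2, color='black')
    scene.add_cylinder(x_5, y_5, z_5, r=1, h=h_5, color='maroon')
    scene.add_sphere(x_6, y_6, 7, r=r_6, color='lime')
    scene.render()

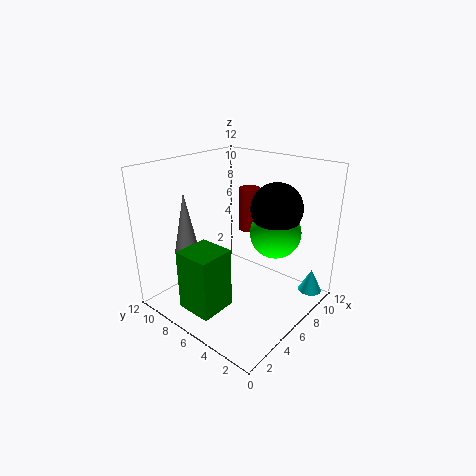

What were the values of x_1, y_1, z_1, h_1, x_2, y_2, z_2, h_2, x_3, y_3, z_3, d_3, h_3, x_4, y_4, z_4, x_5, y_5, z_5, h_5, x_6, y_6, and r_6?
x_1 = 3; y_1 = 9; z_1 = 5; h_1 = 5; x_2 = 10; y_2 = 1; z_2 = 1; h_2 = 2; x_3 = 1; y_3 = 5; z_3 = 1; d_3 = 3; h_3 = 5; x_4 = 7; y_4 = 3; z_4 = 9; x_5 = 10; y_5 = 8; z_5 = 5; h_5 = 4; x_6 = 7; y_6 = 3; r_6 = 2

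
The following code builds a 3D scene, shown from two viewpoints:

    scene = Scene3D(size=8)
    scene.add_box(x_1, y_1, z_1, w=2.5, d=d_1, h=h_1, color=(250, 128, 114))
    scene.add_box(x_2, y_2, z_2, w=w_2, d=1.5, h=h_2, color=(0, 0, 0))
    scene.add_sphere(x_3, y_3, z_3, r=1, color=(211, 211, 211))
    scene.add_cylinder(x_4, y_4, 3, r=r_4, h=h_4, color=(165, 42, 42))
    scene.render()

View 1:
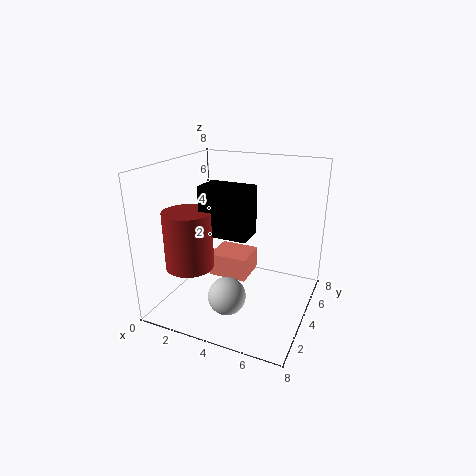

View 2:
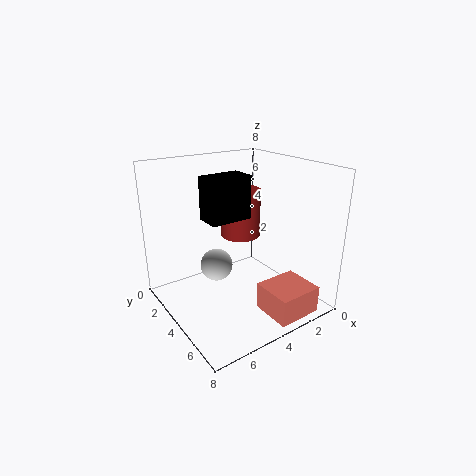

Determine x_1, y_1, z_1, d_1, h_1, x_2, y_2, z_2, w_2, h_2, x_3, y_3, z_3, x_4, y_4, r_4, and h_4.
x_1 = 1.25, y_1 = 5.5, z_1 = 0.25, d_1 = 2.25, h_1 = 1.5, x_2 = 2.75, y_2 = 2, z_2 = 4.75, w_2 = 2.5, h_2 = 2.5, x_3 = 4.25, y_3 = 2, z_3 = 1.5, x_4 = 2.25, y_4 = 1.75, r_4 = 1.25, h_4 = 3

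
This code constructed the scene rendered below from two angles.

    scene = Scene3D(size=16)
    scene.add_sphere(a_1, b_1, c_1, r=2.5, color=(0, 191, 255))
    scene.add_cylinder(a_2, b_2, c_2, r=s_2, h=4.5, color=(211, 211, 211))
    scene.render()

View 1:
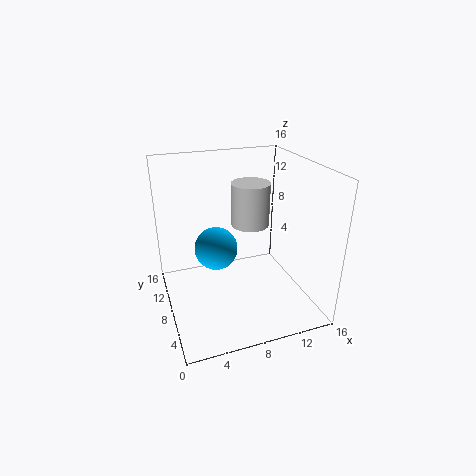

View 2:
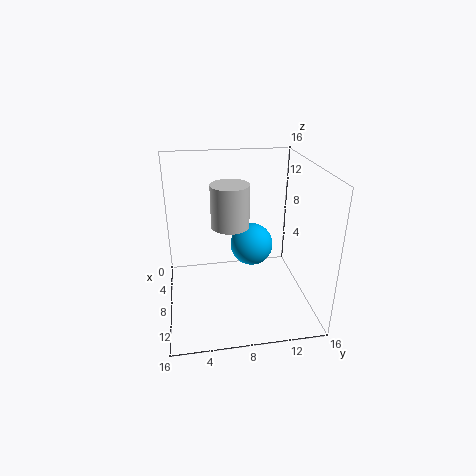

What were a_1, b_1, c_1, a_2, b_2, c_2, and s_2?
a_1 = 6; b_1 = 10; c_1 = 6; a_2 = 9; b_2 = 7; c_2 = 10; s_2 = 2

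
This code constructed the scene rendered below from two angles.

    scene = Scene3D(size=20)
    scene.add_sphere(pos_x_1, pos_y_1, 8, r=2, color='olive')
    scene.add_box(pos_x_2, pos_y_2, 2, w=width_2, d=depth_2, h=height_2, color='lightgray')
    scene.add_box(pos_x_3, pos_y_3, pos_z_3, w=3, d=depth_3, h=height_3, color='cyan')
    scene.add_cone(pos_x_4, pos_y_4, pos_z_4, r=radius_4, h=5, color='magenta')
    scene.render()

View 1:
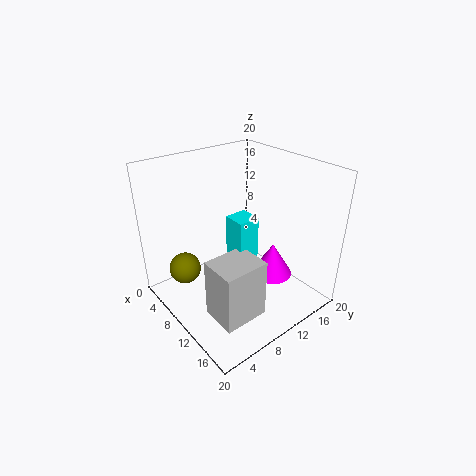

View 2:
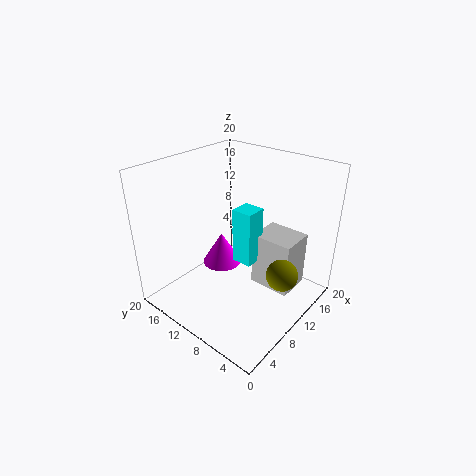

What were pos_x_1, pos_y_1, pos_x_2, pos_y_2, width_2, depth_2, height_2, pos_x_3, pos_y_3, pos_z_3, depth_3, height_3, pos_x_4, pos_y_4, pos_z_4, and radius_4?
pos_x_1 = 9; pos_y_1 = 2; pos_x_2 = 12; pos_y_2 = 3; width_2 = 5; depth_2 = 6; height_2 = 8; pos_x_3 = 10; pos_y_3 = 8; pos_z_3 = 6; depth_3 = 3; height_3 = 8; pos_x_4 = 12; pos_y_4 = 15; pos_z_4 = 3; radius_4 = 3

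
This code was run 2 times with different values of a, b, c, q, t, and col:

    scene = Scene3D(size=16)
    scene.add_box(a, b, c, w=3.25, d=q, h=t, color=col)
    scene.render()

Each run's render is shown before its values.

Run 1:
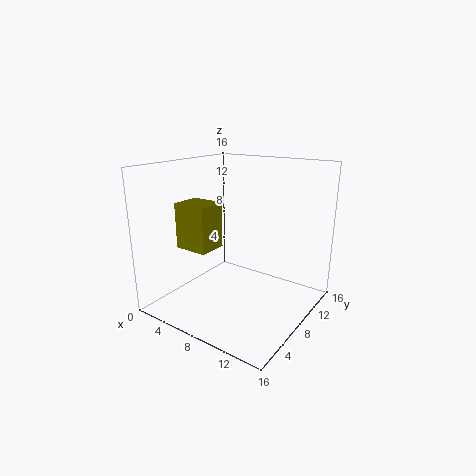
a = 6.25
b = 0.5
c = 9
q = 2.75
t = 4.25
col = 'olive'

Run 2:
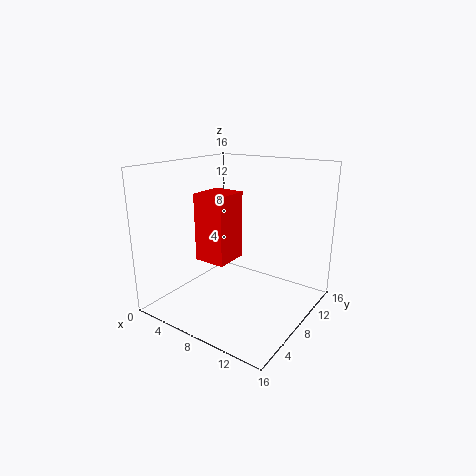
a = 6.5
b = 2.75
c = 7
q = 3.5
t = 6.75
col = 'red'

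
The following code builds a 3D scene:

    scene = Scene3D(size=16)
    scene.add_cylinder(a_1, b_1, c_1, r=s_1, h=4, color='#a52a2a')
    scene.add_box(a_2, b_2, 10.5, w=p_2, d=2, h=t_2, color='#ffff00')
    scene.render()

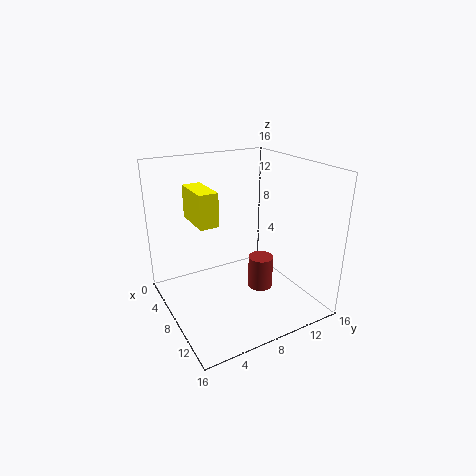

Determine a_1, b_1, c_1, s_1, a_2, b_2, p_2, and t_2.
a_1 = 7.5; b_1 = 11.5; c_1 = 0.5; s_1 = 1.5; a_2 = 5; b_2 = 3; p_2 = 4.5; t_2 = 3.5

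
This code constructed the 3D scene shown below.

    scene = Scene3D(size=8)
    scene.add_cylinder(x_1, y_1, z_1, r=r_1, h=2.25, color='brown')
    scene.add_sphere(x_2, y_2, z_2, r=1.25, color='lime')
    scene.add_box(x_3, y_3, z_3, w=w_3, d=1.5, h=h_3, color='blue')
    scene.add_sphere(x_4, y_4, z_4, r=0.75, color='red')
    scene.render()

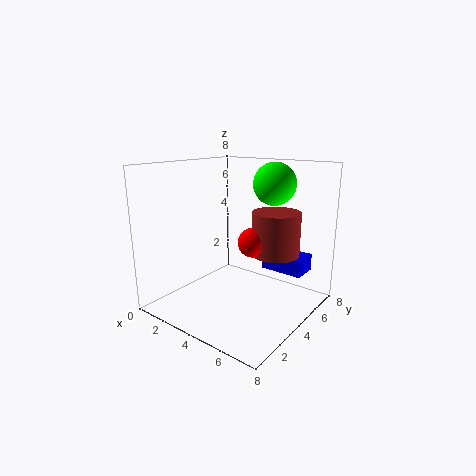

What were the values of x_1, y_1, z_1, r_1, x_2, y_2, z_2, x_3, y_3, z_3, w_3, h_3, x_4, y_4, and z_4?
x_1 = 6.25
y_1 = 4.25
z_1 = 3.5
r_1 = 1.25
x_2 = 4.75
y_2 = 6.5
z_2 = 6.75
x_3 = 4.5
y_3 = 5.75
z_3 = 1.75
w_3 = 2.5
h_3 = 1
x_4 = 5.5
y_4 = 3.25
z_4 = 4.25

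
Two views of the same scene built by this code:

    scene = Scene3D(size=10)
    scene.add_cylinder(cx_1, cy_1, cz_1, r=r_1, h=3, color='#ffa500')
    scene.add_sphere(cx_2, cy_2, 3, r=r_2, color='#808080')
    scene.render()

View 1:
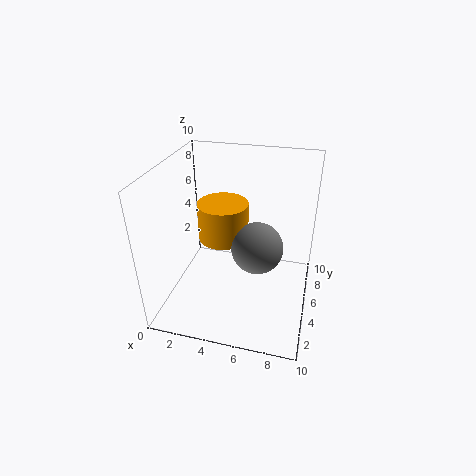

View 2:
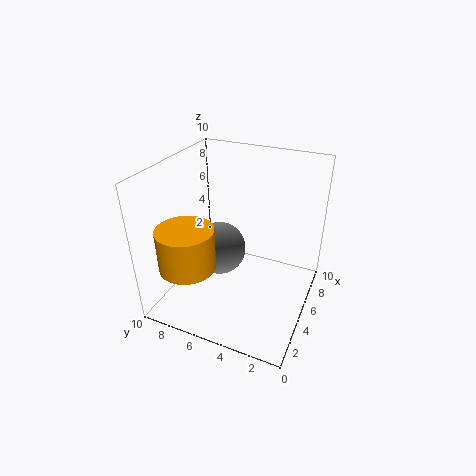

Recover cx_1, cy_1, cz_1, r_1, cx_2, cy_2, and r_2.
cx_1 = 3; cy_1 = 8; cz_1 = 3; r_1 = 2; cx_2 = 6; cy_2 = 7; r_2 = 2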